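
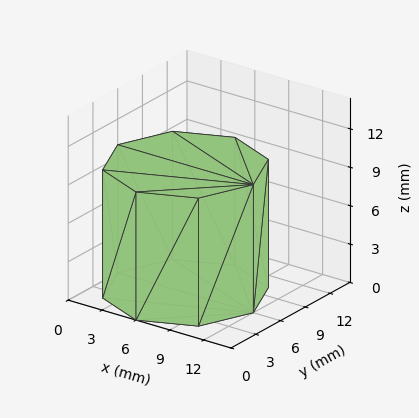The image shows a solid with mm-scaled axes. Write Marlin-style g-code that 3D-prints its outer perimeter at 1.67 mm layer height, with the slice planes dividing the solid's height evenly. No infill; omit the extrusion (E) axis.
Reading the render: the shape is a regular 8-sided prism (a cylinder approximated with 8 flat sides), circumscribed radius ≈ 6 mm, height ≈ 10 mm (dimensions read to the nearest mm from the axis ticks). For the g-code, the solid's height is divided into equal slices at the stated Δz and each level perimeter traced with G1 moves after a G0 lift.

; perimeter-only toolpath
G21 ; units = mm
G90 ; absolute positioning
G28 ; home
; layer 1
G0 Z1.67
G0 X12.00 Y6.00
G1 X10.24 Y10.24
G1 X6.00 Y12.00
G1 X1.76 Y10.24
G1 X0.00 Y6.00
G1 X1.76 Y1.76
G1 X6.00 Y0.00
G1 X10.24 Y1.76
G1 X12.00 Y6.00
; layer 2
G0 Z3.33
G0 X12.00 Y6.00
G1 X10.24 Y10.24
G1 X6.00 Y12.00
G1 X1.76 Y10.24
G1 X0.00 Y6.00
G1 X1.76 Y1.76
G1 X6.00 Y0.00
G1 X10.24 Y1.76
G1 X12.00 Y6.00
; layer 3
G0 Z5.00
G0 X12.00 Y6.00
G1 X10.24 Y10.24
G1 X6.00 Y12.00
G1 X1.76 Y10.24
G1 X0.00 Y6.00
G1 X1.76 Y1.76
G1 X6.00 Y0.00
G1 X10.24 Y1.76
G1 X12.00 Y6.00
; layer 4
G0 Z6.67
G0 X12.00 Y6.00
G1 X10.24 Y10.24
G1 X6.00 Y12.00
G1 X1.76 Y10.24
G1 X0.00 Y6.00
G1 X1.76 Y1.76
G1 X6.00 Y0.00
G1 X10.24 Y1.76
G1 X12.00 Y6.00
; layer 5
G0 Z8.33
G0 X12.00 Y6.00
G1 X10.24 Y10.24
G1 X6.00 Y12.00
G1 X1.76 Y10.24
G1 X0.00 Y6.00
G1 X1.76 Y1.76
G1 X6.00 Y0.00
G1 X10.24 Y1.76
G1 X12.00 Y6.00
; layer 6
G0 Z10.00
G0 X12.00 Y6.00
G1 X10.24 Y10.24
G1 X6.00 Y12.00
G1 X1.76 Y10.24
G1 X0.00 Y6.00
G1 X1.76 Y1.76
G1 X6.00 Y0.00
G1 X10.24 Y1.76
G1 X12.00 Y6.00
M2 ; end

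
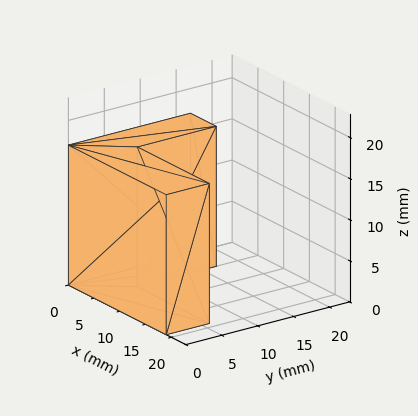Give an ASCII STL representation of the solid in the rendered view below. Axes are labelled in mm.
Reading the render: the shape is an L-shaped prism: outer 19 × 17 mm, arm thicknesses ≈ 6 mm (horizontal) and 5 mm (vertical), extruded 17 mm in z (dimensions read to the nearest mm from the axis ticks). For the STL, each face is triangulated and given an outward normal.

solid part
  facet normal 0.0000 0.0000 -1.0000
    outer loop
      vertex 19.00 6.00 0.00
      vertex 19.00 0.00 0.00
      vertex 0.00 0.00 0.00
    endloop
  endfacet
  facet normal 0.0000 0.0000 -1.0000
    outer loop
      vertex 5.00 6.00 0.00
      vertex 19.00 6.00 0.00
      vertex 0.00 0.00 0.00
    endloop
  endfacet
  facet normal 0.0000 0.0000 -1.0000
    outer loop
      vertex 5.00 17.00 0.00
      vertex 5.00 6.00 0.00
      vertex 0.00 0.00 0.00
    endloop
  endfacet
  facet normal 0.0000 0.0000 -1.0000
    outer loop
      vertex 0.00 17.00 0.00
      vertex 5.00 17.00 0.00
      vertex 0.00 0.00 0.00
    endloop
  endfacet
  facet normal 0.0000 0.0000 1.0000
    outer loop
      vertex 0.00 0.00 17.00
      vertex 19.00 0.00 17.00
      vertex 19.00 6.00 17.00
    endloop
  endfacet
  facet normal 0.0000 0.0000 1.0000
    outer loop
      vertex 0.00 0.00 17.00
      vertex 19.00 6.00 17.00
      vertex 5.00 6.00 17.00
    endloop
  endfacet
  facet normal 0.0000 0.0000 1.0000
    outer loop
      vertex 0.00 0.00 17.00
      vertex 5.00 6.00 17.00
      vertex 5.00 17.00 17.00
    endloop
  endfacet
  facet normal 0.0000 0.0000 1.0000
    outer loop
      vertex 0.00 0.00 17.00
      vertex 5.00 17.00 17.00
      vertex 0.00 17.00 17.00
    endloop
  endfacet
  facet normal 0.0000 -1.0000 0.0000
    outer loop
      vertex 0.00 0.00 0.00
      vertex 19.00 0.00 0.00
      vertex 19.00 0.00 17.00
    endloop
  endfacet
  facet normal 0.0000 -1.0000 0.0000
    outer loop
      vertex 0.00 0.00 0.00
      vertex 19.00 0.00 17.00
      vertex 0.00 0.00 17.00
    endloop
  endfacet
  facet normal 1.0000 0.0000 0.0000
    outer loop
      vertex 19.00 0.00 0.00
      vertex 19.00 6.00 0.00
      vertex 19.00 6.00 17.00
    endloop
  endfacet
  facet normal 1.0000 0.0000 0.0000
    outer loop
      vertex 19.00 0.00 0.00
      vertex 19.00 6.00 17.00
      vertex 19.00 0.00 17.00
    endloop
  endfacet
  facet normal 0.0000 1.0000 0.0000
    outer loop
      vertex 19.00 6.00 0.00
      vertex 5.00 6.00 0.00
      vertex 5.00 6.00 17.00
    endloop
  endfacet
  facet normal 0.0000 1.0000 0.0000
    outer loop
      vertex 19.00 6.00 0.00
      vertex 5.00 6.00 17.00
      vertex 19.00 6.00 17.00
    endloop
  endfacet
  facet normal 1.0000 0.0000 0.0000
    outer loop
      vertex 5.00 6.00 0.00
      vertex 5.00 17.00 0.00
      vertex 5.00 17.00 17.00
    endloop
  endfacet
  facet normal 1.0000 0.0000 0.0000
    outer loop
      vertex 5.00 6.00 0.00
      vertex 5.00 17.00 17.00
      vertex 5.00 6.00 17.00
    endloop
  endfacet
  facet normal 0.0000 1.0000 0.0000
    outer loop
      vertex 5.00 17.00 0.00
      vertex 0.00 17.00 0.00
      vertex 0.00 17.00 17.00
    endloop
  endfacet
  facet normal 0.0000 1.0000 0.0000
    outer loop
      vertex 5.00 17.00 0.00
      vertex 0.00 17.00 17.00
      vertex 5.00 17.00 17.00
    endloop
  endfacet
  facet normal -1.0000 0.0000 0.0000
    outer loop
      vertex 0.00 17.00 0.00
      vertex 0.00 0.00 0.00
      vertex 0.00 0.00 17.00
    endloop
  endfacet
  facet normal -1.0000 0.0000 0.0000
    outer loop
      vertex 0.00 17.00 0.00
      vertex 0.00 0.00 17.00
      vertex 0.00 17.00 17.00
    endloop
  endfacet
endsolid part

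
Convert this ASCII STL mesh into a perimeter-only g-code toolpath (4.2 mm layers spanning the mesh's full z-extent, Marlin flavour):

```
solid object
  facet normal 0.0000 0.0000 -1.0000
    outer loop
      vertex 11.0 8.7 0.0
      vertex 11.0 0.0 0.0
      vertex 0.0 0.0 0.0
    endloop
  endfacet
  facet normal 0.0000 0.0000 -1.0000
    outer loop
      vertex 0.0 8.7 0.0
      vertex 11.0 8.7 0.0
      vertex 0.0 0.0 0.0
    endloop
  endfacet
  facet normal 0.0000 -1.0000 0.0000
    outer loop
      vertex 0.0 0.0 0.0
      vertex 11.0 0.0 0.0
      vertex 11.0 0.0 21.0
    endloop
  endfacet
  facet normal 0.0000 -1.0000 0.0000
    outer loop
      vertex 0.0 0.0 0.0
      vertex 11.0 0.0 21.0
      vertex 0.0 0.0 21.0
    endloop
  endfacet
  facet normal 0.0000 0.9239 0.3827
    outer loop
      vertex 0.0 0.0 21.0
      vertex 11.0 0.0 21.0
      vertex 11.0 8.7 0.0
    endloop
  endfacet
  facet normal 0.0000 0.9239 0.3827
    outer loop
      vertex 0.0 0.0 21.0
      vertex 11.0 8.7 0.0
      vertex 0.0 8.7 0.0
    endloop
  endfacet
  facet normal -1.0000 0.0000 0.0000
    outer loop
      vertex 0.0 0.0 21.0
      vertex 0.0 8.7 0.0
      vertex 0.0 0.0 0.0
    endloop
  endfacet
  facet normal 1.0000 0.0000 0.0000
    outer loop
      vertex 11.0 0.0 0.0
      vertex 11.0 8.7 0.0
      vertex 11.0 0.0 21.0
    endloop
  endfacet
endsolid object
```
; perimeter-only toolpath
G21 ; units = mm
G90 ; absolute positioning
G28 ; home
; layer 1
G0 Z4.2
G0 X0.0 Y0.0
G1 X11.0 Y0.0
G1 X11.0 Y7.0
G1 X0.0 Y7.0
G1 X0.0 Y0.0
; layer 2
G0 Z8.4
G0 X0.0 Y0.0
G1 X11.0 Y0.0
G1 X11.0 Y5.2
G1 X0.0 Y5.2
G1 X0.0 Y0.0
; layer 3
G0 Z12.6
G0 X0.0 Y0.0
G1 X11.0 Y0.0
G1 X11.0 Y3.5
G1 X0.0 Y3.5
G1 X0.0 Y0.0
; layer 4
G0 Z16.8
G0 X0.0 Y0.0
G1 X11.0 Y0.0
G1 X11.0 Y1.7
G1 X0.0 Y1.7
G1 X0.0 Y0.0
M2 ; end

The solid is a wedge (ramp): 11 × 8.7 mm base, rising to 21 mm along the y=0 edge and sloping linearly to z=0 at y=8.7. Slicing at Δz = 4.2 mm — 5 equal slices spanning the solid's height, so layer i sits at z = i·h/5 — gives 4 non-empty perimeters. Each is a 4-segment closed polygon; G0 lifts to the layer z and rapids to the start vertex, then G1 traces the edges. The cross-section shrinks linearly with z (the slice at the apex is degenerate and omitted).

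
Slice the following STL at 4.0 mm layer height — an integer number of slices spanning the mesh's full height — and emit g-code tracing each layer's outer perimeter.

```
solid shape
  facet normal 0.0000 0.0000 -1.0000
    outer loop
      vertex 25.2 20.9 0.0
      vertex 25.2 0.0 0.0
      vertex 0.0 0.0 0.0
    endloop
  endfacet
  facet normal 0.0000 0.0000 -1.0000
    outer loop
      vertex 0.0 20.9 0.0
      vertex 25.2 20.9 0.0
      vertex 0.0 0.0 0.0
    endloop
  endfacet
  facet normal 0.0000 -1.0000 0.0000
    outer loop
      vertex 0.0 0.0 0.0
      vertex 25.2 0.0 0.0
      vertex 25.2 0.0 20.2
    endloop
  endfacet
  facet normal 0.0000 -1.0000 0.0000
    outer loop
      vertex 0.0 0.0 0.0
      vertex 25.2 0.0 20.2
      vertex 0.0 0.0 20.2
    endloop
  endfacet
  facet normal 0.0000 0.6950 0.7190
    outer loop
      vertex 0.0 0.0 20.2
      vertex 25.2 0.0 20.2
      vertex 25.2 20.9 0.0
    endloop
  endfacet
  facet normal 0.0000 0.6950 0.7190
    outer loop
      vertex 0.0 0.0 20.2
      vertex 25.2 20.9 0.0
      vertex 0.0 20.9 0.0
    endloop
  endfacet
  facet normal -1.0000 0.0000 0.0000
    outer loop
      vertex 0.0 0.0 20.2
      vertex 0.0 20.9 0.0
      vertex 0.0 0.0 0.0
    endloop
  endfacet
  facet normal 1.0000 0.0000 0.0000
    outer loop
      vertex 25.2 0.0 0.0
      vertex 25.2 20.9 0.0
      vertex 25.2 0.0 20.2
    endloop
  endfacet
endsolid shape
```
; perimeter-only toolpath
G21 ; units = mm
G90 ; absolute positioning
G28 ; home
; layer 1
G0 Z4.0
G0 X0.0 Y0.0
G1 X25.2 Y0.0
G1 X25.2 Y16.7
G1 X0.0 Y16.7
G1 X0.0 Y0.0
; layer 2
G0 Z8.1
G0 X0.0 Y0.0
G1 X25.2 Y0.0
G1 X25.2 Y12.5
G1 X0.0 Y12.5
G1 X0.0 Y0.0
; layer 3
G0 Z12.1
G0 X0.0 Y0.0
G1 X25.2 Y0.0
G1 X25.2 Y8.4
G1 X0.0 Y8.4
G1 X0.0 Y0.0
; layer 4
G0 Z16.2
G0 X0.0 Y0.0
G1 X25.2 Y0.0
G1 X25.2 Y4.2
G1 X0.0 Y4.2
G1 X0.0 Y0.0
M2 ; end

The solid is a wedge (ramp): 25.2 × 20.9 mm base, rising to 20.2 mm along the y=0 edge and sloping linearly to z=0 at y=20.9. Slicing at Δz = 4.0 mm — 5 equal slices spanning the solid's height, so layer i sits at z = i·h/5 — gives 4 non-empty perimeters. Each is a 4-segment closed polygon; G0 lifts to the layer z and rapids to the start vertex, then G1 traces the edges. The cross-section shrinks linearly with z (the slice at the apex is degenerate and omitted).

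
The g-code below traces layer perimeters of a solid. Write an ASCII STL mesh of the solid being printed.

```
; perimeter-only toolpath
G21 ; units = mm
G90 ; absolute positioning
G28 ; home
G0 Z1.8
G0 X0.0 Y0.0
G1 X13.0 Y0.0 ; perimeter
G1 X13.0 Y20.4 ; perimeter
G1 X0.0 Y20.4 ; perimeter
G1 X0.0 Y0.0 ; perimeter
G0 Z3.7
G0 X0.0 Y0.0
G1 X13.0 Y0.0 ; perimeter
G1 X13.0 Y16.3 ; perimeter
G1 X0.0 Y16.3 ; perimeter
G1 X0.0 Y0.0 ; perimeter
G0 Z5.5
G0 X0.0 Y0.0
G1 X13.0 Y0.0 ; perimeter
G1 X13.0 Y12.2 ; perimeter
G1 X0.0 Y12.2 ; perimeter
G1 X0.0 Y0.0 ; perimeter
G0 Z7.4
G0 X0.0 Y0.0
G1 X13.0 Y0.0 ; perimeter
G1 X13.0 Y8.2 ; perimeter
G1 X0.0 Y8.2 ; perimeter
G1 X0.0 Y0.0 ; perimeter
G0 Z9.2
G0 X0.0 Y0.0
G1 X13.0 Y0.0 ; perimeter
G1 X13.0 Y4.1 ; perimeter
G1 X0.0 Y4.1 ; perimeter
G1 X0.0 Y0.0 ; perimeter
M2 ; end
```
solid part
  facet normal 0.0000 0.0000 -1.0000
    outer loop
      vertex 13.0 24.5 0.0
      vertex 13.0 0.0 0.0
      vertex 0.0 0.0 0.0
    endloop
  endfacet
  facet normal 0.0000 0.0000 -1.0000
    outer loop
      vertex 0.0 24.5 0.0
      vertex 13.0 24.5 0.0
      vertex 0.0 0.0 0.0
    endloop
  endfacet
  facet normal 0.0000 -1.0000 0.0000
    outer loop
      vertex 0.0 0.0 0.0
      vertex 13.0 0.0 0.0
      vertex 13.0 0.0 11.1
    endloop
  endfacet
  facet normal 0.0000 -1.0000 0.0000
    outer loop
      vertex 0.0 0.0 0.0
      vertex 13.0 0.0 11.1
      vertex 0.0 0.0 11.1
    endloop
  endfacet
  facet normal 0.0000 0.4127 0.9109
    outer loop
      vertex 0.0 0.0 11.1
      vertex 13.0 0.0 11.1
      vertex 13.0 24.5 0.0
    endloop
  endfacet
  facet normal 0.0000 0.4127 0.9109
    outer loop
      vertex 0.0 0.0 11.1
      vertex 13.0 24.5 0.0
      vertex 0.0 24.5 0.0
    endloop
  endfacet
  facet normal -1.0000 0.0000 0.0000
    outer loop
      vertex 0.0 0.0 11.1
      vertex 0.0 24.5 0.0
      vertex 0.0 0.0 0.0
    endloop
  endfacet
  facet normal 1.0000 0.0000 0.0000
    outer loop
      vertex 13.0 0.0 0.0
      vertex 13.0 24.5 0.0
      vertex 13.0 0.0 11.1
    endloop
  endfacet
endsolid part

The G0 Z moves step by Δz≈1.8 mm. The G1 loops shrink linearly with z, so the solid tapers from its base footprint up to z≈11.1. Closing with a flat bottom cap and the tapered top and triangulating gives 8 facets — a wedge (ramp): 13 × 24.5 mm base, rising to 11.1 mm along the y=0 edge and sloping linearly to z=0 at y=24.5.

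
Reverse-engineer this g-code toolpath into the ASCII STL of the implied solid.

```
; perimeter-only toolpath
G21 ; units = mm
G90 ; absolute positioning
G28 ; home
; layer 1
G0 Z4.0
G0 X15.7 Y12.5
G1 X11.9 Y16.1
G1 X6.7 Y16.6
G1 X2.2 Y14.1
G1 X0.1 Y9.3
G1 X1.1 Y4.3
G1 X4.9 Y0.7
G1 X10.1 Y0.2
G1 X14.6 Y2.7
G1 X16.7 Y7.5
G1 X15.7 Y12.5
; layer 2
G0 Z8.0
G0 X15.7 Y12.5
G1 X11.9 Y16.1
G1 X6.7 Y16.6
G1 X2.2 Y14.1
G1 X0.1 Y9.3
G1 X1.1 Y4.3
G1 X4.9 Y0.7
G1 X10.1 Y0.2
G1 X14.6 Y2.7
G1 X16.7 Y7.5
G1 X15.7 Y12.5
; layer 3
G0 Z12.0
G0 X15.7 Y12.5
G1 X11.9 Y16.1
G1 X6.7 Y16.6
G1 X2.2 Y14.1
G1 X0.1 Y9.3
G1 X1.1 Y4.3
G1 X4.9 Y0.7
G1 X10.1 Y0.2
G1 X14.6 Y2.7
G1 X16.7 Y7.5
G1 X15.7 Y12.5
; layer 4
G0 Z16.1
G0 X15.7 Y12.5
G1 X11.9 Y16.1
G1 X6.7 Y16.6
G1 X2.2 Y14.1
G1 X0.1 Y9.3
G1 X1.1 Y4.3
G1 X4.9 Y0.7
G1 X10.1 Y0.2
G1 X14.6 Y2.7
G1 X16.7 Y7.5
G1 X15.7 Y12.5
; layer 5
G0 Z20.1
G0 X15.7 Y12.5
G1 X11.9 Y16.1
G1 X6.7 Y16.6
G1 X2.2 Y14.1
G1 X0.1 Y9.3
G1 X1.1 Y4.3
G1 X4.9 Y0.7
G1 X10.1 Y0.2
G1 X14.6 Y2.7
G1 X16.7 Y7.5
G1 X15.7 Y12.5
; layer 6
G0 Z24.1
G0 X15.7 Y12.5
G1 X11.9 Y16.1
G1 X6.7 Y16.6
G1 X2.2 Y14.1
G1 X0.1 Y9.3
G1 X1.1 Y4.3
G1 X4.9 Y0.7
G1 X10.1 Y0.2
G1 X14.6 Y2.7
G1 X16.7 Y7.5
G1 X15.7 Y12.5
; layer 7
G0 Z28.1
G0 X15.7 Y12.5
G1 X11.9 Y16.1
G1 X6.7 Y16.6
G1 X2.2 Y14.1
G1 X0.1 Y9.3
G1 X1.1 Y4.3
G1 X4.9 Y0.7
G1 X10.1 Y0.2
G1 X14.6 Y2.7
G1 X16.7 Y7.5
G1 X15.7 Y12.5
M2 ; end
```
solid part
  facet normal 0.0000 0.0000 -1.0000
    outer loop
      vertex 6.7 16.6 0.0
      vertex 11.9 16.1 0.0
      vertex 15.7 12.5 0.0
    endloop
  endfacet
  facet normal 0.0000 0.0000 -1.0000
    outer loop
      vertex 2.2 14.1 0.0
      vertex 6.7 16.6 0.0
      vertex 15.7 12.5 0.0
    endloop
  endfacet
  facet normal 0.0000 0.0000 -1.0000
    outer loop
      vertex 0.1 9.3 0.0
      vertex 2.2 14.1 0.0
      vertex 15.7 12.5 0.0
    endloop
  endfacet
  facet normal 0.0000 0.0000 -1.0000
    outer loop
      vertex 1.1 4.3 0.0
      vertex 0.1 9.3 0.0
      vertex 15.7 12.5 0.0
    endloop
  endfacet
  facet normal 0.0000 0.0000 -1.0000
    outer loop
      vertex 4.9 0.7 0.0
      vertex 1.1 4.3 0.0
      vertex 15.7 12.5 0.0
    endloop
  endfacet
  facet normal 0.0000 0.0000 -1.0000
    outer loop
      vertex 10.1 0.2 0.0
      vertex 4.9 0.7 0.0
      vertex 15.7 12.5 0.0
    endloop
  endfacet
  facet normal 0.0000 0.0000 -1.0000
    outer loop
      vertex 14.6 2.7 0.0
      vertex 10.1 0.2 0.0
      vertex 15.7 12.5 0.0
    endloop
  endfacet
  facet normal 0.0000 0.0000 -1.0000
    outer loop
      vertex 16.7 7.5 0.0
      vertex 14.6 2.7 0.0
      vertex 15.7 12.5 0.0
    endloop
  endfacet
  facet normal 0.0000 0.0000 1.0000
    outer loop
      vertex 15.7 12.5 28.1
      vertex 11.9 16.1 28.1
      vertex 6.7 16.6 28.1
    endloop
  endfacet
  facet normal 0.0000 0.0000 1.0000
    outer loop
      vertex 15.7 12.5 28.1
      vertex 6.7 16.6 28.1
      vertex 2.2 14.1 28.1
    endloop
  endfacet
  facet normal 0.0000 0.0000 1.0000
    outer loop
      vertex 15.7 12.5 28.1
      vertex 2.2 14.1 28.1
      vertex 0.1 9.3 28.1
    endloop
  endfacet
  facet normal 0.0000 0.0000 1.0000
    outer loop
      vertex 15.7 12.5 28.1
      vertex 0.1 9.3 28.1
      vertex 1.1 4.3 28.1
    endloop
  endfacet
  facet normal 0.0000 0.0000 1.0000
    outer loop
      vertex 15.7 12.5 28.1
      vertex 1.1 4.3 28.1
      vertex 4.9 0.7 28.1
    endloop
  endfacet
  facet normal 0.0000 0.0000 1.0000
    outer loop
      vertex 15.7 12.5 28.1
      vertex 4.9 0.7 28.1
      vertex 10.1 0.2 28.1
    endloop
  endfacet
  facet normal 0.0000 0.0000 1.0000
    outer loop
      vertex 15.7 12.5 28.1
      vertex 10.1 0.2 28.1
      vertex 14.6 2.7 28.1
    endloop
  endfacet
  facet normal 0.0000 0.0000 1.0000
    outer loop
      vertex 15.7 12.5 28.1
      vertex 14.6 2.7 28.1
      vertex 16.7 7.5 28.1
    endloop
  endfacet
  facet normal 0.6877 0.7260 0.0000
    outer loop
      vertex 15.7 12.5 0.0
      vertex 11.9 16.1 0.0
      vertex 11.9 16.1 28.1
    endloop
  endfacet
  facet normal 0.6877 0.7260 0.0000
    outer loop
      vertex 15.7 12.5 0.0
      vertex 11.9 16.1 28.1
      vertex 15.7 12.5 28.1
    endloop
  endfacet
  facet normal 0.0957 0.9954 0.0000
    outer loop
      vertex 11.9 16.1 0.0
      vertex 6.7 16.6 0.0
      vertex 6.7 16.6 28.1
    endloop
  endfacet
  facet normal 0.0957 0.9954 0.0000
    outer loop
      vertex 11.9 16.1 0.0
      vertex 6.7 16.6 28.1
      vertex 11.9 16.1 28.1
    endloop
  endfacet
  facet normal -0.4856 0.8742 0.0000
    outer loop
      vertex 6.7 16.6 0.0
      vertex 2.2 14.1 0.0
      vertex 2.2 14.1 28.1
    endloop
  endfacet
  facet normal -0.4856 0.8742 0.0000
    outer loop
      vertex 6.7 16.6 0.0
      vertex 2.2 14.1 28.1
      vertex 6.7 16.6 28.1
    endloop
  endfacet
  facet normal -0.9162 0.4008 0.0000
    outer loop
      vertex 2.2 14.1 0.0
      vertex 0.1 9.3 0.0
      vertex 0.1 9.3 28.1
    endloop
  endfacet
  facet normal -0.9162 0.4008 0.0000
    outer loop
      vertex 2.2 14.1 0.0
      vertex 0.1 9.3 28.1
      vertex 2.2 14.1 28.1
    endloop
  endfacet
  facet normal -0.9806 -0.1961 0.0000
    outer loop
      vertex 0.1 9.3 0.0
      vertex 1.1 4.3 0.0
      vertex 1.1 4.3 28.1
    endloop
  endfacet
  facet normal -0.9806 -0.1961 0.0000
    outer loop
      vertex 0.1 9.3 0.0
      vertex 1.1 4.3 28.1
      vertex 0.1 9.3 28.1
    endloop
  endfacet
  facet normal -0.6877 -0.7260 0.0000
    outer loop
      vertex 1.1 4.3 0.0
      vertex 4.9 0.7 0.0
      vertex 4.9 0.7 28.1
    endloop
  endfacet
  facet normal -0.6877 -0.7260 0.0000
    outer loop
      vertex 1.1 4.3 0.0
      vertex 4.9 0.7 28.1
      vertex 1.1 4.3 28.1
    endloop
  endfacet
  facet normal -0.0957 -0.9954 0.0000
    outer loop
      vertex 4.9 0.7 0.0
      vertex 10.1 0.2 0.0
      vertex 10.1 0.2 28.1
    endloop
  endfacet
  facet normal -0.0957 -0.9954 0.0000
    outer loop
      vertex 4.9 0.7 0.0
      vertex 10.1 0.2 28.1
      vertex 4.9 0.7 28.1
    endloop
  endfacet
  facet normal 0.4856 -0.8742 0.0000
    outer loop
      vertex 10.1 0.2 0.0
      vertex 14.6 2.7 0.0
      vertex 14.6 2.7 28.1
    endloop
  endfacet
  facet normal 0.4856 -0.8742 0.0000
    outer loop
      vertex 10.1 0.2 0.0
      vertex 14.6 2.7 28.1
      vertex 10.1 0.2 28.1
    endloop
  endfacet
  facet normal 0.9162 -0.4008 0.0000
    outer loop
      vertex 14.6 2.7 0.0
      vertex 16.7 7.5 0.0
      vertex 16.7 7.5 28.1
    endloop
  endfacet
  facet normal 0.9162 -0.4008 0.0000
    outer loop
      vertex 14.6 2.7 0.0
      vertex 16.7 7.5 28.1
      vertex 14.6 2.7 28.1
    endloop
  endfacet
  facet normal 0.9806 0.1961 0.0000
    outer loop
      vertex 16.7 7.5 0.0
      vertex 15.7 12.5 0.0
      vertex 15.7 12.5 28.1
    endloop
  endfacet
  facet normal 0.9806 0.1961 0.0000
    outer loop
      vertex 16.7 7.5 0.0
      vertex 15.7 12.5 28.1
      vertex 16.7 7.5 28.1
    endloop
  endfacet
endsolid part

The G0 Z moves step by Δz≈4.0 mm. Every layer's G1 loop is the same polygon, so the solid is a straight extrusion of it from z=0 to z≈28.1. Closing with flat bottom and top caps and triangulating gives 36 facets — a regular 10-sided prism (a cylinder approximated with 10 flat sides), circumscribed radius ≈ 8.4 mm, height ≈ 28.1 mm.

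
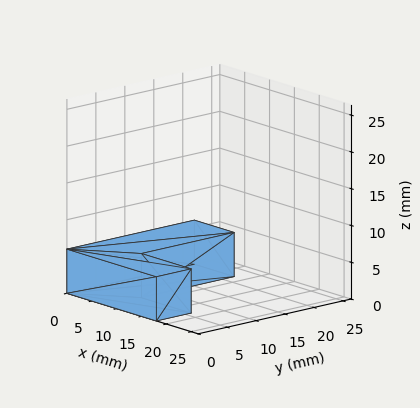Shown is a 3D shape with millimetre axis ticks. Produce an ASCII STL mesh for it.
Reading the render: the shape is an L-shaped prism: outer 18 × 22 mm, arm thicknesses ≈ 6 mm (horizontal) and 8 mm (vertical), extruded 6 mm in z (dimensions read to the nearest mm from the axis ticks). For the STL, each face is triangulated and given an outward normal.

solid part
  facet normal 0.0000 0.0000 -1.0000
    outer loop
      vertex 18.000 6.000 0.000
      vertex 18.000 0.000 0.000
      vertex 0.000 0.000 0.000
    endloop
  endfacet
  facet normal 0.0000 0.0000 -1.0000
    outer loop
      vertex 8.000 6.000 0.000
      vertex 18.000 6.000 0.000
      vertex 0.000 0.000 0.000
    endloop
  endfacet
  facet normal 0.0000 0.0000 -1.0000
    outer loop
      vertex 8.000 22.000 0.000
      vertex 8.000 6.000 0.000
      vertex 0.000 0.000 0.000
    endloop
  endfacet
  facet normal 0.0000 0.0000 -1.0000
    outer loop
      vertex 0.000 22.000 0.000
      vertex 8.000 22.000 0.000
      vertex 0.000 0.000 0.000
    endloop
  endfacet
  facet normal 0.0000 0.0000 1.0000
    outer loop
      vertex 0.000 0.000 6.000
      vertex 18.000 0.000 6.000
      vertex 18.000 6.000 6.000
    endloop
  endfacet
  facet normal 0.0000 0.0000 1.0000
    outer loop
      vertex 0.000 0.000 6.000
      vertex 18.000 6.000 6.000
      vertex 8.000 6.000 6.000
    endloop
  endfacet
  facet normal 0.0000 0.0000 1.0000
    outer loop
      vertex 0.000 0.000 6.000
      vertex 8.000 6.000 6.000
      vertex 8.000 22.000 6.000
    endloop
  endfacet
  facet normal 0.0000 0.0000 1.0000
    outer loop
      vertex 0.000 0.000 6.000
      vertex 8.000 22.000 6.000
      vertex 0.000 22.000 6.000
    endloop
  endfacet
  facet normal 0.0000 -1.0000 0.0000
    outer loop
      vertex 0.000 0.000 0.000
      vertex 18.000 0.000 0.000
      vertex 18.000 0.000 6.000
    endloop
  endfacet
  facet normal 0.0000 -1.0000 0.0000
    outer loop
      vertex 0.000 0.000 0.000
      vertex 18.000 0.000 6.000
      vertex 0.000 0.000 6.000
    endloop
  endfacet
  facet normal 1.0000 0.0000 0.0000
    outer loop
      vertex 18.000 0.000 0.000
      vertex 18.000 6.000 0.000
      vertex 18.000 6.000 6.000
    endloop
  endfacet
  facet normal 1.0000 0.0000 0.0000
    outer loop
      vertex 18.000 0.000 0.000
      vertex 18.000 6.000 6.000
      vertex 18.000 0.000 6.000
    endloop
  endfacet
  facet normal 0.0000 1.0000 0.0000
    outer loop
      vertex 18.000 6.000 0.000
      vertex 8.000 6.000 0.000
      vertex 8.000 6.000 6.000
    endloop
  endfacet
  facet normal 0.0000 1.0000 0.0000
    outer loop
      vertex 18.000 6.000 0.000
      vertex 8.000 6.000 6.000
      vertex 18.000 6.000 6.000
    endloop
  endfacet
  facet normal 1.0000 0.0000 0.0000
    outer loop
      vertex 8.000 6.000 0.000
      vertex 8.000 22.000 0.000
      vertex 8.000 22.000 6.000
    endloop
  endfacet
  facet normal 1.0000 0.0000 0.0000
    outer loop
      vertex 8.000 6.000 0.000
      vertex 8.000 22.000 6.000
      vertex 8.000 6.000 6.000
    endloop
  endfacet
  facet normal 0.0000 1.0000 0.0000
    outer loop
      vertex 8.000 22.000 0.000
      vertex 0.000 22.000 0.000
      vertex 0.000 22.000 6.000
    endloop
  endfacet
  facet normal 0.0000 1.0000 0.0000
    outer loop
      vertex 8.000 22.000 0.000
      vertex 0.000 22.000 6.000
      vertex 8.000 22.000 6.000
    endloop
  endfacet
  facet normal -1.0000 0.0000 0.0000
    outer loop
      vertex 0.000 22.000 0.000
      vertex 0.000 0.000 0.000
      vertex 0.000 0.000 6.000
    endloop
  endfacet
  facet normal -1.0000 0.0000 0.0000
    outer loop
      vertex 0.000 22.000 0.000
      vertex 0.000 0.000 6.000
      vertex 0.000 22.000 6.000
    endloop
  endfacet
endsolid part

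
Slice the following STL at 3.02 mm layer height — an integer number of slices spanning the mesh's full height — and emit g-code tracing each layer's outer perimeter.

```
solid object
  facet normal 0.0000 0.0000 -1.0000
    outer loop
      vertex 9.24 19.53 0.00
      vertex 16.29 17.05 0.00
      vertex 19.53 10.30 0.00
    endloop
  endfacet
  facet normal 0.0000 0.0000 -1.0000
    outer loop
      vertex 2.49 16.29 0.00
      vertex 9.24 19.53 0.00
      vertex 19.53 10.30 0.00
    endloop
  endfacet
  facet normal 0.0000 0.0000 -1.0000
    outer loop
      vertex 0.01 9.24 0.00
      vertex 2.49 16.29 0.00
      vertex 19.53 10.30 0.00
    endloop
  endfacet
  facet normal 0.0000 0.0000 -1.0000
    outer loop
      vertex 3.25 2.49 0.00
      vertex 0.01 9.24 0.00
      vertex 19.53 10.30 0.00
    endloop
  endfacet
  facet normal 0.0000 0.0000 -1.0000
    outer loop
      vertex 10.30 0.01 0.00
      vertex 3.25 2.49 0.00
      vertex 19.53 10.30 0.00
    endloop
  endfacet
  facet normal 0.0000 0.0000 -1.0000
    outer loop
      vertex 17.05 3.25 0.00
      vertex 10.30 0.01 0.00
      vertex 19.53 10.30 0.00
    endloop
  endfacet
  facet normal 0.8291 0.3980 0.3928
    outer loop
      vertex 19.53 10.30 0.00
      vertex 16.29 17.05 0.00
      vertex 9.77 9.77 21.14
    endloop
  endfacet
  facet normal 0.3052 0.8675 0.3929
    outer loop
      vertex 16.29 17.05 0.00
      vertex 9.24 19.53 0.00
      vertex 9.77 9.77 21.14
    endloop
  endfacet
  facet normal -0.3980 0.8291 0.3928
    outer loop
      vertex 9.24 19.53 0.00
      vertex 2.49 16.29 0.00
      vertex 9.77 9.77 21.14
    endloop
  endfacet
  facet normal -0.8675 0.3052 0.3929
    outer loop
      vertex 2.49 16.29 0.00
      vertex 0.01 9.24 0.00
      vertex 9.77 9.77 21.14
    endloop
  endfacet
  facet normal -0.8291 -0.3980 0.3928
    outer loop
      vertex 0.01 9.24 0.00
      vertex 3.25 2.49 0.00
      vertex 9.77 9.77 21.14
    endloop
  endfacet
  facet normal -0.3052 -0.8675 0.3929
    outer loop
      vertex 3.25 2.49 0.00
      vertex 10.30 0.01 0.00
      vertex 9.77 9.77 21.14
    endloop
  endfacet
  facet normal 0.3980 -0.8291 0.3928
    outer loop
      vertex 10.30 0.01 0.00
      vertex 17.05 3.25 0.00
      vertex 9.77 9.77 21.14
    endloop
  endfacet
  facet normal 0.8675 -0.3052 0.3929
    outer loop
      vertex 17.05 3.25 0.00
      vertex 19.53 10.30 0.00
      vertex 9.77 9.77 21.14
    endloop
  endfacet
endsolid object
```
; perimeter-only toolpath
G21 ; units = mm
G90 ; absolute positioning
G28 ; home
; layer 1
G0 Z3.02
G0 X18.14 Y10.22
G1 X15.36 Y16.01
G1 X9.32 Y18.14
G1 X3.53 Y15.36
G1 X1.40 Y9.32
G1 X4.18 Y3.53
G1 X10.22 Y1.40
G1 X16.01 Y4.18
G1 X18.14 Y10.22
; layer 2
G0 Z6.04
G0 X16.74 Y10.15
G1 X14.43 Y14.97
G1 X9.39 Y16.74
G1 X4.57 Y14.43
G1 X2.80 Y9.39
G1 X5.11 Y4.57
G1 X10.15 Y2.80
G1 X14.97 Y5.11
G1 X16.74 Y10.15
; layer 3
G0 Z9.06
G0 X15.35 Y10.07
G1 X13.50 Y13.93
G1 X9.47 Y15.35
G1 X5.61 Y13.50
G1 X4.19 Y9.47
G1 X6.04 Y5.61
G1 X10.07 Y4.19
G1 X13.93 Y6.04
G1 X15.35 Y10.07
; layer 4
G0 Z12.08
G0 X13.95 Y10.00
G1 X12.56 Y12.89
G1 X9.54 Y13.95
G1 X6.65 Y12.56
G1 X5.59 Y9.54
G1 X6.98 Y6.65
G1 X10.00 Y5.59
G1 X12.89 Y6.98
G1 X13.95 Y10.00
; layer 5
G0 Z15.10
G0 X12.56 Y9.92
G1 X11.63 Y11.85
G1 X9.62 Y12.56
G1 X7.69 Y11.63
G1 X6.98 Y9.62
G1 X7.91 Y7.69
G1 X9.92 Y6.98
G1 X11.85 Y7.91
G1 X12.56 Y9.92
; layer 6
G0 Z18.12
G0 X11.16 Y9.85
G1 X10.70 Y10.81
G1 X9.69 Y11.16
G1 X8.73 Y10.70
G1 X8.38 Y9.69
G1 X8.84 Y8.73
G1 X9.85 Y8.38
G1 X10.81 Y8.84
G1 X11.16 Y9.85
M2 ; end

The solid is a regular 8-sided pyramid, base circumscribed radius ≈ 9.77 mm, apex at z ≈ 21.1 mm. Slicing at Δz = 3.02 mm — 7 equal slices spanning the solid's height, so layer i sits at z = i·h/7 — gives 6 non-empty perimeters. Each is a 8-segment closed polygon; G0 lifts to the layer z and rapids to the start vertex, then G1 traces the edges. The cross-section shrinks linearly with z (the slice at the apex is degenerate and omitted).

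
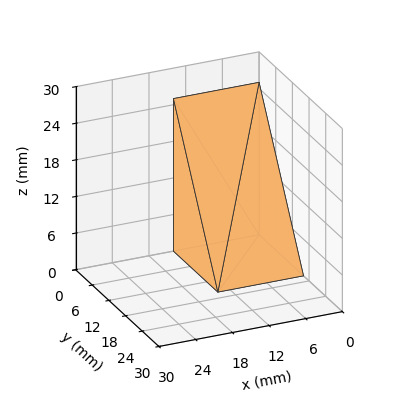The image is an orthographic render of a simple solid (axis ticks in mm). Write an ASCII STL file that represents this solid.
Reading the render: the shape is a wedge (ramp): 14 × 16 mm base, rising to 25 mm along the y=0 edge and sloping linearly to z=0 at y=16 (dimensions read to the nearest mm from the axis ticks). For the STL, each face is triangulated and given an outward normal.

solid part
  facet normal 0.0000 0.0000 -1.0000
    outer loop
      vertex 14.000 16.000 0.000
      vertex 14.000 0.000 0.000
      vertex 0.000 0.000 0.000
    endloop
  endfacet
  facet normal 0.0000 0.0000 -1.0000
    outer loop
      vertex 0.000 16.000 0.000
      vertex 14.000 16.000 0.000
      vertex 0.000 0.000 0.000
    endloop
  endfacet
  facet normal 0.0000 -1.0000 0.0000
    outer loop
      vertex 0.000 0.000 0.000
      vertex 14.000 0.000 0.000
      vertex 14.000 0.000 25.000
    endloop
  endfacet
  facet normal 0.0000 -1.0000 0.0000
    outer loop
      vertex 0.000 0.000 0.000
      vertex 14.000 0.000 25.000
      vertex 0.000 0.000 25.000
    endloop
  endfacet
  facet normal 0.0000 0.8423 0.5391
    outer loop
      vertex 0.000 0.000 25.000
      vertex 14.000 0.000 25.000
      vertex 14.000 16.000 0.000
    endloop
  endfacet
  facet normal 0.0000 0.8423 0.5391
    outer loop
      vertex 0.000 0.000 25.000
      vertex 14.000 16.000 0.000
      vertex 0.000 16.000 0.000
    endloop
  endfacet
  facet normal -1.0000 0.0000 0.0000
    outer loop
      vertex 0.000 0.000 25.000
      vertex 0.000 16.000 0.000
      vertex 0.000 0.000 0.000
    endloop
  endfacet
  facet normal 1.0000 0.0000 0.0000
    outer loop
      vertex 14.000 0.000 0.000
      vertex 14.000 16.000 0.000
      vertex 14.000 0.000 25.000
    endloop
  endfacet
endsolid part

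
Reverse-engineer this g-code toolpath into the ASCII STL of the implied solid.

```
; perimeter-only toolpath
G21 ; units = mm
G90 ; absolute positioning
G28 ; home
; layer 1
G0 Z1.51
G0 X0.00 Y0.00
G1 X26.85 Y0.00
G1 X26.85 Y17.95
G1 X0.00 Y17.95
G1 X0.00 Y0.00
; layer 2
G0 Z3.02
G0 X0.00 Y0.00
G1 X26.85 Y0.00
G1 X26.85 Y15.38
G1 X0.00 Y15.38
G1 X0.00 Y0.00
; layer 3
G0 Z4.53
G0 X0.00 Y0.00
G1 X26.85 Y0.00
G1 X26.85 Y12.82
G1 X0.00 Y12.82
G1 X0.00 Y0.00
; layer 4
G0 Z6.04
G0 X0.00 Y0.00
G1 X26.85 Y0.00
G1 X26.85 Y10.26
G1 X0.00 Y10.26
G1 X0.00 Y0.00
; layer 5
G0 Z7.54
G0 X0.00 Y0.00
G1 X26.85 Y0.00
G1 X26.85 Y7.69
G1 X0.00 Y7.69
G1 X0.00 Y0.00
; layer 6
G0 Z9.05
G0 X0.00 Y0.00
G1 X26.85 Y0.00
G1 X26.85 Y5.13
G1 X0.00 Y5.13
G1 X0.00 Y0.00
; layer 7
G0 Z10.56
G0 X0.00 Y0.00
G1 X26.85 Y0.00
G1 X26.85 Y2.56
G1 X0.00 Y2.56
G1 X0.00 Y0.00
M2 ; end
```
solid part
  facet normal 0.0000 0.0000 -1.0000
    outer loop
      vertex 26.85 20.51 0.00
      vertex 26.85 0.00 0.00
      vertex 0.00 0.00 0.00
    endloop
  endfacet
  facet normal 0.0000 0.0000 -1.0000
    outer loop
      vertex 0.00 20.51 0.00
      vertex 26.85 20.51 0.00
      vertex 0.00 0.00 0.00
    endloop
  endfacet
  facet normal 0.0000 -1.0000 0.0000
    outer loop
      vertex 0.00 0.00 0.00
      vertex 26.85 0.00 0.00
      vertex 26.85 0.00 12.07
    endloop
  endfacet
  facet normal 0.0000 -1.0000 0.0000
    outer loop
      vertex 0.00 0.00 0.00
      vertex 26.85 0.00 12.07
      vertex 0.00 0.00 12.07
    endloop
  endfacet
  facet normal 0.0000 0.5072 0.8618
    outer loop
      vertex 0.00 0.00 12.07
      vertex 26.85 0.00 12.07
      vertex 26.85 20.51 0.00
    endloop
  endfacet
  facet normal 0.0000 0.5072 0.8618
    outer loop
      vertex 0.00 0.00 12.07
      vertex 26.85 20.51 0.00
      vertex 0.00 20.51 0.00
    endloop
  endfacet
  facet normal -1.0000 0.0000 0.0000
    outer loop
      vertex 0.00 0.00 12.07
      vertex 0.00 20.51 0.00
      vertex 0.00 0.00 0.00
    endloop
  endfacet
  facet normal 1.0000 0.0000 0.0000
    outer loop
      vertex 26.85 0.00 0.00
      vertex 26.85 20.51 0.00
      vertex 26.85 0.00 12.07
    endloop
  endfacet
endsolid part

The G0 Z moves step by Δz≈1.51 mm. The G1 loops shrink linearly with z, so the solid tapers from its base footprint up to z≈12.1. Closing with a flat bottom cap and the tapered top and triangulating gives 8 facets — a wedge (ramp): 26.9 × 20.5 mm base, rising to 12.1 mm along the y=0 edge and sloping linearly to z=0 at y=20.5.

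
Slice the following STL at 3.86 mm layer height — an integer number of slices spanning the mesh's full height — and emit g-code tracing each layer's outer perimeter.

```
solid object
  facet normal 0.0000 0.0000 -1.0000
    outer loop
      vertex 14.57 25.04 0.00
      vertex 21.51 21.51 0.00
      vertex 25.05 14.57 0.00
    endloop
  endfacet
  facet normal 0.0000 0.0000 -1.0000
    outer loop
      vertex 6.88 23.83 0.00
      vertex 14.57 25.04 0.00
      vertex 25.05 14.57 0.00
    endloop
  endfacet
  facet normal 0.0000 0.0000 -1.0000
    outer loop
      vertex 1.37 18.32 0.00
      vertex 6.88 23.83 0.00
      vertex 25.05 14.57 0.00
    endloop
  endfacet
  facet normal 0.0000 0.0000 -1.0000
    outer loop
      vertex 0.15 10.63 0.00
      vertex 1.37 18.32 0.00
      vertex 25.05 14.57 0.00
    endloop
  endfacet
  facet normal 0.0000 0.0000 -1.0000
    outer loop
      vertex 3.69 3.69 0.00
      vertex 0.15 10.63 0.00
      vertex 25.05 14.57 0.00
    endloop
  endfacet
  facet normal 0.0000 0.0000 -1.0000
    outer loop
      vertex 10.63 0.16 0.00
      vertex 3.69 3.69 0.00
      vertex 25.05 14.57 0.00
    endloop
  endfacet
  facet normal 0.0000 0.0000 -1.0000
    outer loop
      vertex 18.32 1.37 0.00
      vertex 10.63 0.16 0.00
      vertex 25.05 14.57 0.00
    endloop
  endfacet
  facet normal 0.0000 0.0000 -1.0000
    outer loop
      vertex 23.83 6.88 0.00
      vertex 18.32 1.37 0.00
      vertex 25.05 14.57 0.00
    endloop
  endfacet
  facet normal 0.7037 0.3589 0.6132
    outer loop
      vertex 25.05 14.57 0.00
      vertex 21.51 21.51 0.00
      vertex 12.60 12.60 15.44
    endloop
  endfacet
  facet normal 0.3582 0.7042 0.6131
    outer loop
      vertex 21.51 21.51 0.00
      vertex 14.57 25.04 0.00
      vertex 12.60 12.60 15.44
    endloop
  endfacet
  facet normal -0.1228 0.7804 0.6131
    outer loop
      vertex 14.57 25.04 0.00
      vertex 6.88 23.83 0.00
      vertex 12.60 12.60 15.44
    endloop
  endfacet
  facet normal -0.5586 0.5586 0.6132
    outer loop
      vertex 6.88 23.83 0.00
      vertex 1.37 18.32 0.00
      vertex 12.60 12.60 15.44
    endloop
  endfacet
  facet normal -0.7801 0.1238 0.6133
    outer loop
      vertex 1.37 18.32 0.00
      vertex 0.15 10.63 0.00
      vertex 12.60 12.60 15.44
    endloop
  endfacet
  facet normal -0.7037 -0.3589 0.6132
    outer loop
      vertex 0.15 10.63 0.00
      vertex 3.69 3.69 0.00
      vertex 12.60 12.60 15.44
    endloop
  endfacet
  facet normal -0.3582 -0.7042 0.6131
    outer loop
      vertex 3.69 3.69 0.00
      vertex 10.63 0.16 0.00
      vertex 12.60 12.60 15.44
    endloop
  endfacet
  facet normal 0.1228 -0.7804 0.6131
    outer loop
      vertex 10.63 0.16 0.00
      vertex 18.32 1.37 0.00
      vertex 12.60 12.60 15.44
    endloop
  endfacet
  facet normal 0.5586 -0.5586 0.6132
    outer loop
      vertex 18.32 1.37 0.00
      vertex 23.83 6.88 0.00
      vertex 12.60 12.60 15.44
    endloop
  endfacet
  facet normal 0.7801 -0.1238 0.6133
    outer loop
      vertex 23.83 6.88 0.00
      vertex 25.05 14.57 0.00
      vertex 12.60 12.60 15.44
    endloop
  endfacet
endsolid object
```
; perimeter-only toolpath
G21 ; units = mm
G90 ; absolute positioning
G28 ; home
; layer 1
G0 Z3.86
G0 X21.94 Y14.08
G1 X19.28 Y19.28
G1 X14.08 Y21.93
G1 X8.31 Y21.02
G1 X4.18 Y16.89
G1 X3.26 Y11.12
G1 X5.92 Y5.92
G1 X11.12 Y3.27
G1 X16.89 Y4.18
G1 X21.02 Y8.31
G1 X21.94 Y14.08
; layer 2
G0 Z7.72
G0 X18.82 Y13.59
G1 X17.05 Y17.05
G1 X13.59 Y18.82
G1 X9.74 Y18.21
G1 X6.98 Y15.46
G1 X6.38 Y11.62
G1 X8.14 Y8.14
G1 X11.62 Y6.38
G1 X15.46 Y6.98
G1 X18.21 Y9.74
G1 X18.82 Y13.59
; layer 3
G0 Z11.58
G0 X15.71 Y13.09
G1 X14.83 Y14.83
G1 X13.09 Y15.71
G1 X11.17 Y15.41
G1 X9.79 Y14.03
G1 X9.49 Y12.11
G1 X10.37 Y10.37
G1 X12.11 Y9.49
G1 X14.03 Y9.79
G1 X15.41 Y11.17
G1 X15.71 Y13.09
M2 ; end

The solid is a regular 10-sided pyramid, base circumscribed radius ≈ 12.6 mm, apex at z ≈ 15.4 mm. Slicing at Δz = 3.86 mm — 4 equal slices spanning the solid's height, so layer i sits at z = i·h/4 — gives 3 non-empty perimeters. Each is a 10-segment closed polygon; G0 lifts to the layer z and rapids to the start vertex, then G1 traces the edges. The cross-section shrinks linearly with z (the slice at the apex is degenerate and omitted).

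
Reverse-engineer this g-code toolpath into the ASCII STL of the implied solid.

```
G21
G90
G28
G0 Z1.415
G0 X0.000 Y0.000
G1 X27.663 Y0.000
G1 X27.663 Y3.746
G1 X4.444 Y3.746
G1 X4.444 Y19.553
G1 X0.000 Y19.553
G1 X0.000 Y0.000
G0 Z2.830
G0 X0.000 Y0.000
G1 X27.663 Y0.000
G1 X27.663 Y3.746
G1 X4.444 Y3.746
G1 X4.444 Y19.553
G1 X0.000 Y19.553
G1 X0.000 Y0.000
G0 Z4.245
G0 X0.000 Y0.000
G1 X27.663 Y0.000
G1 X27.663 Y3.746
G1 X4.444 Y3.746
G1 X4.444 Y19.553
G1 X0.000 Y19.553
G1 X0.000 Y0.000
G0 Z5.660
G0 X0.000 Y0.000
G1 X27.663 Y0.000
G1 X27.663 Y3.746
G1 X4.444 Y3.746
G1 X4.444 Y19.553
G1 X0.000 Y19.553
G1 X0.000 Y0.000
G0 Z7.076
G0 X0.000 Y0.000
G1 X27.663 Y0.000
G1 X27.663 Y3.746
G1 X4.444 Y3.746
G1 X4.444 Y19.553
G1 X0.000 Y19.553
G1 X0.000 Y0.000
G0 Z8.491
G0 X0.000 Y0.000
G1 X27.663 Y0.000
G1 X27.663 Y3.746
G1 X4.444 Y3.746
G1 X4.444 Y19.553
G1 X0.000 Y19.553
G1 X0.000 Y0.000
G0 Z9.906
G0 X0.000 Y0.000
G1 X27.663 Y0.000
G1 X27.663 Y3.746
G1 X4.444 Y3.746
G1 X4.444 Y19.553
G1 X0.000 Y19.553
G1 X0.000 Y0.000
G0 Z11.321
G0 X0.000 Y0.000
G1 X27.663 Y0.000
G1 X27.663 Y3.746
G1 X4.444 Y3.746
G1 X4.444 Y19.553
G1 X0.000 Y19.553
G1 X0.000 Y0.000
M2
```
solid part
  facet normal 0.0000 0.0000 -1.0000
    outer loop
      vertex 27.663 3.746 0.000
      vertex 27.663 0.000 0.000
      vertex 0.000 0.000 0.000
    endloop
  endfacet
  facet normal 0.0000 0.0000 -1.0000
    outer loop
      vertex 4.444 3.746 0.000
      vertex 27.663 3.746 0.000
      vertex 0.000 0.000 0.000
    endloop
  endfacet
  facet normal 0.0000 0.0000 -1.0000
    outer loop
      vertex 4.444 19.553 0.000
      vertex 4.444 3.746 0.000
      vertex 0.000 0.000 0.000
    endloop
  endfacet
  facet normal 0.0000 0.0000 -1.0000
    outer loop
      vertex 0.000 19.553 0.000
      vertex 4.444 19.553 0.000
      vertex 0.000 0.000 0.000
    endloop
  endfacet
  facet normal 0.0000 0.0000 1.0000
    outer loop
      vertex 0.000 0.000 11.321
      vertex 27.663 0.000 11.321
      vertex 27.663 3.746 11.321
    endloop
  endfacet
  facet normal 0.0000 0.0000 1.0000
    outer loop
      vertex 0.000 0.000 11.321
      vertex 27.663 3.746 11.321
      vertex 4.444 3.746 11.321
    endloop
  endfacet
  facet normal 0.0000 0.0000 1.0000
    outer loop
      vertex 0.000 0.000 11.321
      vertex 4.444 3.746 11.321
      vertex 4.444 19.553 11.321
    endloop
  endfacet
  facet normal 0.0000 0.0000 1.0000
    outer loop
      vertex 0.000 0.000 11.321
      vertex 4.444 19.553 11.321
      vertex 0.000 19.553 11.321
    endloop
  endfacet
  facet normal 0.0000 -1.0000 0.0000
    outer loop
      vertex 0.000 0.000 0.000
      vertex 27.663 0.000 0.000
      vertex 27.663 0.000 11.321
    endloop
  endfacet
  facet normal 0.0000 -1.0000 0.0000
    outer loop
      vertex 0.000 0.000 0.000
      vertex 27.663 0.000 11.321
      vertex 0.000 0.000 11.321
    endloop
  endfacet
  facet normal 1.0000 0.0000 0.0000
    outer loop
      vertex 27.663 0.000 0.000
      vertex 27.663 3.746 0.000
      vertex 27.663 3.746 11.321
    endloop
  endfacet
  facet normal 1.0000 0.0000 0.0000
    outer loop
      vertex 27.663 0.000 0.000
      vertex 27.663 3.746 11.321
      vertex 27.663 0.000 11.321
    endloop
  endfacet
  facet normal 0.0000 1.0000 0.0000
    outer loop
      vertex 27.663 3.746 0.000
      vertex 4.444 3.746 0.000
      vertex 4.444 3.746 11.321
    endloop
  endfacet
  facet normal 0.0000 1.0000 0.0000
    outer loop
      vertex 27.663 3.746 0.000
      vertex 4.444 3.746 11.321
      vertex 27.663 3.746 11.321
    endloop
  endfacet
  facet normal 1.0000 0.0000 0.0000
    outer loop
      vertex 4.444 3.746 0.000
      vertex 4.444 19.553 0.000
      vertex 4.444 19.553 11.321
    endloop
  endfacet
  facet normal 1.0000 0.0000 0.0000
    outer loop
      vertex 4.444 3.746 0.000
      vertex 4.444 19.553 11.321
      vertex 4.444 3.746 11.321
    endloop
  endfacet
  facet normal 0.0000 1.0000 0.0000
    outer loop
      vertex 4.444 19.553 0.000
      vertex 0.000 19.553 0.000
      vertex 0.000 19.553 11.321
    endloop
  endfacet
  facet normal 0.0000 1.0000 0.0000
    outer loop
      vertex 4.444 19.553 0.000
      vertex 0.000 19.553 11.321
      vertex 4.444 19.553 11.321
    endloop
  endfacet
  facet normal -1.0000 0.0000 0.0000
    outer loop
      vertex 0.000 19.553 0.000
      vertex 0.000 0.000 0.000
      vertex 0.000 0.000 11.321
    endloop
  endfacet
  facet normal -1.0000 0.0000 0.0000
    outer loop
      vertex 0.000 19.553 0.000
      vertex 0.000 0.000 11.321
      vertex 0.000 19.553 11.321
    endloop
  endfacet
endsolid part

The G0 Z moves step by Δz≈1.415 mm. Every layer's G1 loop is the same polygon, so the solid is a straight extrusion of it from z=0 to z≈11.3. Closing with flat bottom and top caps and triangulating gives 20 facets — an L-shaped prism: outer 27.7 × 19.6 mm, arm thicknesses ≈ 3.75 mm (horizontal) and 4.44 mm (vertical), extruded 11.3 mm in z.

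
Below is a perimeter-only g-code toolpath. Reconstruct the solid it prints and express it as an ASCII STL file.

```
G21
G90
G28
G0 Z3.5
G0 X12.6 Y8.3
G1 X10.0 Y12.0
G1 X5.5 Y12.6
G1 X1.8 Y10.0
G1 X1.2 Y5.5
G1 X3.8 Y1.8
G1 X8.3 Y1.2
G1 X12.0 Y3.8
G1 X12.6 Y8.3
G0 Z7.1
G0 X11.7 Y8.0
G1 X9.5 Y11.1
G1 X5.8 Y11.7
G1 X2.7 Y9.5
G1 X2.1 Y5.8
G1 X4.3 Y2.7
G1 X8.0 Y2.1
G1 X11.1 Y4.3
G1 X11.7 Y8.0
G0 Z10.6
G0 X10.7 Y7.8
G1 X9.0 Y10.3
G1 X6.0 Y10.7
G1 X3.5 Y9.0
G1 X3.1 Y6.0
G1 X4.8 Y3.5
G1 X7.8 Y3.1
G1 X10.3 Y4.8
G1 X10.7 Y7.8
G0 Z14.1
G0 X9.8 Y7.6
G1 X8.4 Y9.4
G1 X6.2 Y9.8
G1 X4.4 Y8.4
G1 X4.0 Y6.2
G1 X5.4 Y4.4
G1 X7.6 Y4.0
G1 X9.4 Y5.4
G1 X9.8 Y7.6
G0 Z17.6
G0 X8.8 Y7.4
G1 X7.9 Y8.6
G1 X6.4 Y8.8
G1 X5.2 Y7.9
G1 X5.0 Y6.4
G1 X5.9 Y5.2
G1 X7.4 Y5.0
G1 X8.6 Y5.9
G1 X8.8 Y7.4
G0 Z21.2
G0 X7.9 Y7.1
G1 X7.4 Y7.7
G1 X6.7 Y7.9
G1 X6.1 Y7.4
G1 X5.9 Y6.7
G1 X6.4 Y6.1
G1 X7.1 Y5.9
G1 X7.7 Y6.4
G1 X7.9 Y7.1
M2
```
solid part
  facet normal 0.0000 0.0000 -1.0000
    outer loop
      vertex 5.3 13.6 0.0
      vertex 10.5 12.8 0.0
      vertex 13.6 8.5 0.0
    endloop
  endfacet
  facet normal 0.0000 0.0000 -1.0000
    outer loop
      vertex 1.0 10.5 0.0
      vertex 5.3 13.6 0.0
      vertex 13.6 8.5 0.0
    endloop
  endfacet
  facet normal 0.0000 0.0000 -1.0000
    outer loop
      vertex 0.2 5.3 0.0
      vertex 1.0 10.5 0.0
      vertex 13.6 8.5 0.0
    endloop
  endfacet
  facet normal 0.0000 0.0000 -1.0000
    outer loop
      vertex 3.3 1.0 0.0
      vertex 0.2 5.3 0.0
      vertex 13.6 8.5 0.0
    endloop
  endfacet
  facet normal 0.0000 0.0000 -1.0000
    outer loop
      vertex 8.5 0.2 0.0
      vertex 3.3 1.0 0.0
      vertex 13.6 8.5 0.0
    endloop
  endfacet
  facet normal 0.0000 0.0000 -1.0000
    outer loop
      vertex 12.8 3.3 0.0
      vertex 8.5 0.2 0.0
      vertex 13.6 8.5 0.0
    endloop
  endfacet
  facet normal 0.7855 0.5663 0.2497
    outer loop
      vertex 13.6 8.5 0.0
      vertex 10.5 12.8 0.0
      vertex 6.9 6.9 24.7
    endloop
  endfacet
  facet normal 0.1472 0.9570 0.2500
    outer loop
      vertex 10.5 12.8 0.0
      vertex 5.3 13.6 0.0
      vertex 6.9 6.9 24.7
    endloop
  endfacet
  facet normal -0.5663 0.7855 0.2497
    outer loop
      vertex 5.3 13.6 0.0
      vertex 1.0 10.5 0.0
      vertex 6.9 6.9 24.7
    endloop
  endfacet
  facet normal -0.9570 0.1472 0.2500
    outer loop
      vertex 1.0 10.5 0.0
      vertex 0.2 5.3 0.0
      vertex 6.9 6.9 24.7
    endloop
  endfacet
  facet normal -0.7855 -0.5663 0.2497
    outer loop
      vertex 0.2 5.3 0.0
      vertex 3.3 1.0 0.0
      vertex 6.9 6.9 24.7
    endloop
  endfacet
  facet normal -0.1472 -0.9570 0.2500
    outer loop
      vertex 3.3 1.0 0.0
      vertex 8.5 0.2 0.0
      vertex 6.9 6.9 24.7
    endloop
  endfacet
  facet normal 0.5663 -0.7855 0.2497
    outer loop
      vertex 8.5 0.2 0.0
      vertex 12.8 3.3 0.0
      vertex 6.9 6.9 24.7
    endloop
  endfacet
  facet normal 0.9570 -0.1472 0.2500
    outer loop
      vertex 12.8 3.3 0.0
      vertex 13.6 8.5 0.0
      vertex 6.9 6.9 24.7
    endloop
  endfacet
endsolid part

The G0 Z moves step by Δz≈3.5 mm. The G1 loops shrink linearly with z, so the solid tapers from its base footprint up to z≈24.7. Closing with a flat bottom cap and the tapered top and triangulating gives 14 facets — a regular 8-sided pyramid, base circumscribed radius ≈ 6.9 mm, apex at z ≈ 24.7 mm.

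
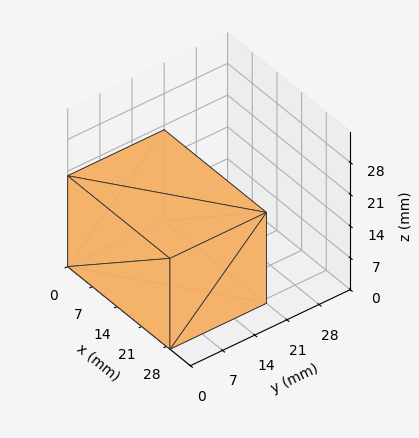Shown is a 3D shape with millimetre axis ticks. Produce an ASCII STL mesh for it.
Reading the render: the shape is a rectangular box, roughly 29 × 21 mm footprint and 20 mm tall (dimensions read to the nearest mm from the axis ticks). For the STL, each face is triangulated and given an outward normal.

solid part
  facet normal 0.0000 0.0000 -1.0000
    outer loop
      vertex 29.00 21.00 0.00
      vertex 29.00 0.00 0.00
      vertex 0.00 0.00 0.00
    endloop
  endfacet
  facet normal 0.0000 0.0000 -1.0000
    outer loop
      vertex 0.00 21.00 0.00
      vertex 29.00 21.00 0.00
      vertex 0.00 0.00 0.00
    endloop
  endfacet
  facet normal 0.0000 0.0000 1.0000
    outer loop
      vertex 0.00 0.00 20.00
      vertex 29.00 0.00 20.00
      vertex 29.00 21.00 20.00
    endloop
  endfacet
  facet normal 0.0000 0.0000 1.0000
    outer loop
      vertex 0.00 0.00 20.00
      vertex 29.00 21.00 20.00
      vertex 0.00 21.00 20.00
    endloop
  endfacet
  facet normal 0.0000 -1.0000 0.0000
    outer loop
      vertex 0.00 0.00 0.00
      vertex 29.00 0.00 0.00
      vertex 29.00 0.00 20.00
    endloop
  endfacet
  facet normal 0.0000 -1.0000 0.0000
    outer loop
      vertex 0.00 0.00 0.00
      vertex 29.00 0.00 20.00
      vertex 0.00 0.00 20.00
    endloop
  endfacet
  facet normal 0.0000 1.0000 0.0000
    outer loop
      vertex 29.00 21.00 20.00
      vertex 29.00 21.00 0.00
      vertex 0.00 21.00 0.00
    endloop
  endfacet
  facet normal 0.0000 1.0000 0.0000
    outer loop
      vertex 0.00 21.00 20.00
      vertex 29.00 21.00 20.00
      vertex 0.00 21.00 0.00
    endloop
  endfacet
  facet normal -1.0000 0.0000 0.0000
    outer loop
      vertex 0.00 21.00 20.00
      vertex 0.00 21.00 0.00
      vertex 0.00 0.00 0.00
    endloop
  endfacet
  facet normal -1.0000 0.0000 0.0000
    outer loop
      vertex 0.00 0.00 20.00
      vertex 0.00 21.00 20.00
      vertex 0.00 0.00 0.00
    endloop
  endfacet
  facet normal 1.0000 0.0000 0.0000
    outer loop
      vertex 29.00 0.00 0.00
      vertex 29.00 21.00 0.00
      vertex 29.00 21.00 20.00
    endloop
  endfacet
  facet normal 1.0000 0.0000 0.0000
    outer loop
      vertex 29.00 0.00 0.00
      vertex 29.00 21.00 20.00
      vertex 29.00 0.00 20.00
    endloop
  endfacet
endsolid part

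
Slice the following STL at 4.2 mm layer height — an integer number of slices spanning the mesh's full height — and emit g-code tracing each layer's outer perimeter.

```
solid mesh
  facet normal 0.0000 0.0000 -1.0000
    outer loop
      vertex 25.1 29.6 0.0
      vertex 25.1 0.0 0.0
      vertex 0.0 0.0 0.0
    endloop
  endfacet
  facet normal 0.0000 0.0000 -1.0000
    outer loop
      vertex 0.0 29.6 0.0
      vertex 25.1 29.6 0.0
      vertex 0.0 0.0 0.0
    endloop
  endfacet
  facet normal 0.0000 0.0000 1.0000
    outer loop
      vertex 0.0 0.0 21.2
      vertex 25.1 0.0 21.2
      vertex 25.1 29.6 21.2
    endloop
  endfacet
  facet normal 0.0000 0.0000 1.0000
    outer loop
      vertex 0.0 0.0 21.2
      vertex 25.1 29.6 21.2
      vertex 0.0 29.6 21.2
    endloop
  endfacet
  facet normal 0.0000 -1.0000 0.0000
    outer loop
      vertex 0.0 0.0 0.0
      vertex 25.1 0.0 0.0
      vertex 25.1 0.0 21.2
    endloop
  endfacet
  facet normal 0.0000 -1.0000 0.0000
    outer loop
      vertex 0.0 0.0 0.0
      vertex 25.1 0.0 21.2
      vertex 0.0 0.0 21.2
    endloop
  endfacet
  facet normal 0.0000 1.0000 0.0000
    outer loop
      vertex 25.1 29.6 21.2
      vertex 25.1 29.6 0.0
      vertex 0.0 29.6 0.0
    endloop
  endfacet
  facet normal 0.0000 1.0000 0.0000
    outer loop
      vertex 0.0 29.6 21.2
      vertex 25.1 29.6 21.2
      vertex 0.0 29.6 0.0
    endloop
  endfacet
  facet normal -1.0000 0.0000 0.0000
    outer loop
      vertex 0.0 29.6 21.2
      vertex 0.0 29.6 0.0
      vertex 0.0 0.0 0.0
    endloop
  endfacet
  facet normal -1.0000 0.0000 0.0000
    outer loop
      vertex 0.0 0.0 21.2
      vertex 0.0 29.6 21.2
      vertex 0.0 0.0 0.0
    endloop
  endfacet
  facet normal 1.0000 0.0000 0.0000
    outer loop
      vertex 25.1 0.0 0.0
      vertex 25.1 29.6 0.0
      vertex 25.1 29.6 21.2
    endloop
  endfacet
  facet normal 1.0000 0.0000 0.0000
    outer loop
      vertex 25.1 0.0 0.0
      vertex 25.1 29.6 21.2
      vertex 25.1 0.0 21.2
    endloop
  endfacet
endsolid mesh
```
; perimeter-only toolpath
G21 ; units = mm
G90 ; absolute positioning
G28 ; home
; layer 1
G0 Z4.2
G0 X0.0 Y0.0
G1 X25.1 Y0.0
G1 X25.1 Y29.6
G1 X0.0 Y29.6
G1 X0.0 Y0.0
; layer 2
G0 Z8.5
G0 X0.0 Y0.0
G1 X25.1 Y0.0
G1 X25.1 Y29.6
G1 X0.0 Y29.6
G1 X0.0 Y0.0
; layer 3
G0 Z12.7
G0 X0.0 Y0.0
G1 X25.1 Y0.0
G1 X25.1 Y29.6
G1 X0.0 Y29.6
G1 X0.0 Y0.0
; layer 4
G0 Z17.0
G0 X0.0 Y0.0
G1 X25.1 Y0.0
G1 X25.1 Y29.6
G1 X0.0 Y29.6
G1 X0.0 Y0.0
; layer 5
G0 Z21.2
G0 X0.0 Y0.0
G1 X25.1 Y0.0
G1 X25.1 Y29.6
G1 X0.0 Y29.6
G1 X0.0 Y0.0
M2 ; end

The solid is a rectangular box, roughly 25.1 × 29.6 mm footprint and 21.2 mm tall. Slicing at Δz = 4.2 mm — 5 equal slices spanning the solid's height, so layer i sits at z = i·h/5 — gives 5 non-empty perimeters. Each is a 4-segment closed polygon; G0 lifts to the layer z and rapids to the start vertex, then G1 traces the edges.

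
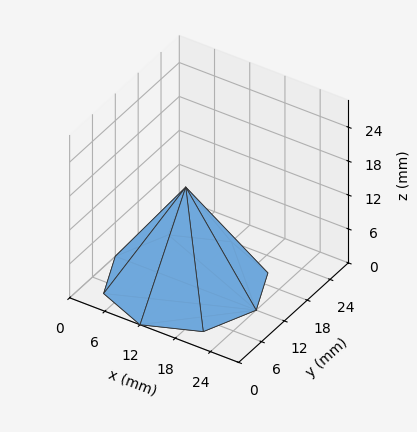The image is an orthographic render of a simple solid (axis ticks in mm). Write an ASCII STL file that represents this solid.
Reading the render: the shape is a regular 8-sided pyramid, base circumscribed radius ≈ 12 mm, apex at z ≈ 17 mm (dimensions read to the nearest mm from the axis ticks). For the STL, each face is triangulated and given an outward normal.

solid part
  facet normal 0.0000 0.0000 -1.0000
    outer loop
      vertex 12.000 24.000 0.000
      vertex 20.485 20.485 0.000
      vertex 24.000 12.000 0.000
    endloop
  endfacet
  facet normal 0.0000 0.0000 -1.0000
    outer loop
      vertex 3.515 20.485 0.000
      vertex 12.000 24.000 0.000
      vertex 24.000 12.000 0.000
    endloop
  endfacet
  facet normal 0.0000 0.0000 -1.0000
    outer loop
      vertex 0.000 12.000 0.000
      vertex 3.515 20.485 0.000
      vertex 24.000 12.000 0.000
    endloop
  endfacet
  facet normal 0.0000 0.0000 -1.0000
    outer loop
      vertex 3.515 3.515 0.000
      vertex 0.000 12.000 0.000
      vertex 24.000 12.000 0.000
    endloop
  endfacet
  facet normal 0.0000 0.0000 -1.0000
    outer loop
      vertex 12.000 0.000 0.000
      vertex 3.515 3.515 0.000
      vertex 24.000 12.000 0.000
    endloop
  endfacet
  facet normal 0.0000 0.0000 -1.0000
    outer loop
      vertex 20.485 3.515 0.000
      vertex 12.000 0.000 0.000
      vertex 24.000 12.000 0.000
    endloop
  endfacet
  facet normal 0.7739 0.3206 0.5462
    outer loop
      vertex 24.000 12.000 0.000
      vertex 20.485 20.485 0.000
      vertex 12.000 12.000 17.000
    endloop
  endfacet
  facet normal 0.3206 0.7739 0.5462
    outer loop
      vertex 20.485 20.485 0.000
      vertex 12.000 24.000 0.000
      vertex 12.000 12.000 17.000
    endloop
  endfacet
  facet normal -0.3206 0.7739 0.5462
    outer loop
      vertex 12.000 24.000 0.000
      vertex 3.515 20.485 0.000
      vertex 12.000 12.000 17.000
    endloop
  endfacet
  facet normal -0.7739 0.3206 0.5462
    outer loop
      vertex 3.515 20.485 0.000
      vertex 0.000 12.000 0.000
      vertex 12.000 12.000 17.000
    endloop
  endfacet
  facet normal -0.7739 -0.3206 0.5462
    outer loop
      vertex 0.000 12.000 0.000
      vertex 3.515 3.515 0.000
      vertex 12.000 12.000 17.000
    endloop
  endfacet
  facet normal -0.3206 -0.7739 0.5462
    outer loop
      vertex 3.515 3.515 0.000
      vertex 12.000 0.000 0.000
      vertex 12.000 12.000 17.000
    endloop
  endfacet
  facet normal 0.3206 -0.7739 0.5462
    outer loop
      vertex 12.000 0.000 0.000
      vertex 20.485 3.515 0.000
      vertex 12.000 12.000 17.000
    endloop
  endfacet
  facet normal 0.7739 -0.3206 0.5462
    outer loop
      vertex 20.485 3.515 0.000
      vertex 24.000 12.000 0.000
      vertex 12.000 12.000 17.000
    endloop
  endfacet
endsolid part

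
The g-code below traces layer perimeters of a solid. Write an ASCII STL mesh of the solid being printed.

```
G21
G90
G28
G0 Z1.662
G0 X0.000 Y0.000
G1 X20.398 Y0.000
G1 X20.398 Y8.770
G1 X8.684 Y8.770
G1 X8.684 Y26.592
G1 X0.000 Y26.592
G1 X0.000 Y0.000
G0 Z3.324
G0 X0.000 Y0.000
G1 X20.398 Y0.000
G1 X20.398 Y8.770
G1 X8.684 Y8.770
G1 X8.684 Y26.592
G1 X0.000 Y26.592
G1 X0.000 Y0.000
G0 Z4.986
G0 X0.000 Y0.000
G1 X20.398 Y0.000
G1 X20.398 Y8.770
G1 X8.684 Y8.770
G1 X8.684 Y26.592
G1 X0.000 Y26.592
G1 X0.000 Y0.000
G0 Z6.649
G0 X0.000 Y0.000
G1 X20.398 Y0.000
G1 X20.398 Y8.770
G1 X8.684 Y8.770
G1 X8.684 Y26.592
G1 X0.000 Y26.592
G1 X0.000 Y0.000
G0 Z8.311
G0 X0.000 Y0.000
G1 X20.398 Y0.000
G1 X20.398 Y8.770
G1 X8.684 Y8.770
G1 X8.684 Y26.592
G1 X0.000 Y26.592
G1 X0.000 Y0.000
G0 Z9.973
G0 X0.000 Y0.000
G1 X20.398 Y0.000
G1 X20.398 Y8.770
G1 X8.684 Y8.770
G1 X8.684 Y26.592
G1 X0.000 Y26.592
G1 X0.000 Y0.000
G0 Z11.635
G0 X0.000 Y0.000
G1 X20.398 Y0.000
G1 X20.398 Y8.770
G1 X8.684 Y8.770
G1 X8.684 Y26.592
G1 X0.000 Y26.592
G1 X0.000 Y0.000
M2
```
solid part
  facet normal 0.0000 0.0000 -1.0000
    outer loop
      vertex 20.398 8.770 0.000
      vertex 20.398 0.000 0.000
      vertex 0.000 0.000 0.000
    endloop
  endfacet
  facet normal 0.0000 0.0000 -1.0000
    outer loop
      vertex 8.684 8.770 0.000
      vertex 20.398 8.770 0.000
      vertex 0.000 0.000 0.000
    endloop
  endfacet
  facet normal 0.0000 0.0000 -1.0000
    outer loop
      vertex 8.684 26.592 0.000
      vertex 8.684 8.770 0.000
      vertex 0.000 0.000 0.000
    endloop
  endfacet
  facet normal 0.0000 0.0000 -1.0000
    outer loop
      vertex 0.000 26.592 0.000
      vertex 8.684 26.592 0.000
      vertex 0.000 0.000 0.000
    endloop
  endfacet
  facet normal 0.0000 0.0000 1.0000
    outer loop
      vertex 0.000 0.000 11.635
      vertex 20.398 0.000 11.635
      vertex 20.398 8.770 11.635
    endloop
  endfacet
  facet normal 0.0000 0.0000 1.0000
    outer loop
      vertex 0.000 0.000 11.635
      vertex 20.398 8.770 11.635
      vertex 8.684 8.770 11.635
    endloop
  endfacet
  facet normal 0.0000 0.0000 1.0000
    outer loop
      vertex 0.000 0.000 11.635
      vertex 8.684 8.770 11.635
      vertex 8.684 26.592 11.635
    endloop
  endfacet
  facet normal 0.0000 0.0000 1.0000
    outer loop
      vertex 0.000 0.000 11.635
      vertex 8.684 26.592 11.635
      vertex 0.000 26.592 11.635
    endloop
  endfacet
  facet normal 0.0000 -1.0000 0.0000
    outer loop
      vertex 0.000 0.000 0.000
      vertex 20.398 0.000 0.000
      vertex 20.398 0.000 11.635
    endloop
  endfacet
  facet normal 0.0000 -1.0000 0.0000
    outer loop
      vertex 0.000 0.000 0.000
      vertex 20.398 0.000 11.635
      vertex 0.000 0.000 11.635
    endloop
  endfacet
  facet normal 1.0000 0.0000 0.0000
    outer loop
      vertex 20.398 0.000 0.000
      vertex 20.398 8.770 0.000
      vertex 20.398 8.770 11.635
    endloop
  endfacet
  facet normal 1.0000 0.0000 0.0000
    outer loop
      vertex 20.398 0.000 0.000
      vertex 20.398 8.770 11.635
      vertex 20.398 0.000 11.635
    endloop
  endfacet
  facet normal 0.0000 1.0000 0.0000
    outer loop
      vertex 20.398 8.770 0.000
      vertex 8.684 8.770 0.000
      vertex 8.684 8.770 11.635
    endloop
  endfacet
  facet normal 0.0000 1.0000 0.0000
    outer loop
      vertex 20.398 8.770 0.000
      vertex 8.684 8.770 11.635
      vertex 20.398 8.770 11.635
    endloop
  endfacet
  facet normal 1.0000 0.0000 0.0000
    outer loop
      vertex 8.684 8.770 0.000
      vertex 8.684 26.592 0.000
      vertex 8.684 26.592 11.635
    endloop
  endfacet
  facet normal 1.0000 0.0000 0.0000
    outer loop
      vertex 8.684 8.770 0.000
      vertex 8.684 26.592 11.635
      vertex 8.684 8.770 11.635
    endloop
  endfacet
  facet normal 0.0000 1.0000 0.0000
    outer loop
      vertex 8.684 26.592 0.000
      vertex 0.000 26.592 0.000
      vertex 0.000 26.592 11.635
    endloop
  endfacet
  facet normal 0.0000 1.0000 0.0000
    outer loop
      vertex 8.684 26.592 0.000
      vertex 0.000 26.592 11.635
      vertex 8.684 26.592 11.635
    endloop
  endfacet
  facet normal -1.0000 0.0000 0.0000
    outer loop
      vertex 0.000 26.592 0.000
      vertex 0.000 0.000 0.000
      vertex 0.000 0.000 11.635
    endloop
  endfacet
  facet normal -1.0000 0.0000 0.0000
    outer loop
      vertex 0.000 26.592 0.000
      vertex 0.000 0.000 11.635
      vertex 0.000 26.592 11.635
    endloop
  endfacet
endsolid part

The G0 Z moves step by Δz≈1.662 mm. Every layer's G1 loop is the same polygon, so the solid is a straight extrusion of it from z=0 to z≈11.6. Closing with flat bottom and top caps and triangulating gives 20 facets — an L-shaped prism: outer 20.4 × 26.6 mm, arm thicknesses ≈ 8.77 mm (horizontal) and 8.68 mm (vertical), extruded 11.6 mm in z.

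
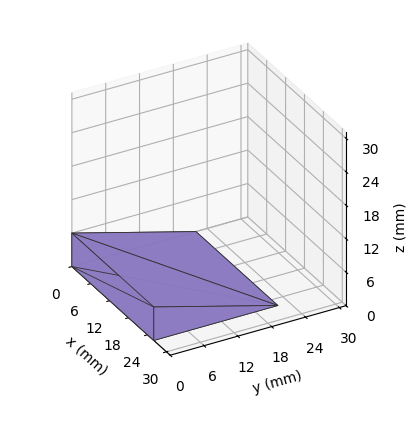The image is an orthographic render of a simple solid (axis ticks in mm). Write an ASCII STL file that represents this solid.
Reading the render: the shape is a wedge (ramp): 26 × 22 mm base, rising to 6 mm along the y=0 edge and sloping linearly to z=0 at y=22 (dimensions read to the nearest mm from the axis ticks). For the STL, each face is triangulated and given an outward normal.

solid part
  facet normal 0.0000 0.0000 -1.0000
    outer loop
      vertex 26.0 22.0 0.0
      vertex 26.0 0.0 0.0
      vertex 0.0 0.0 0.0
    endloop
  endfacet
  facet normal 0.0000 0.0000 -1.0000
    outer loop
      vertex 0.0 22.0 0.0
      vertex 26.0 22.0 0.0
      vertex 0.0 0.0 0.0
    endloop
  endfacet
  facet normal 0.0000 -1.0000 0.0000
    outer loop
      vertex 0.0 0.0 0.0
      vertex 26.0 0.0 0.0
      vertex 26.0 0.0 6.0
    endloop
  endfacet
  facet normal 0.0000 -1.0000 0.0000
    outer loop
      vertex 0.0 0.0 0.0
      vertex 26.0 0.0 6.0
      vertex 0.0 0.0 6.0
    endloop
  endfacet
  facet normal 0.0000 0.2631 0.9648
    outer loop
      vertex 0.0 0.0 6.0
      vertex 26.0 0.0 6.0
      vertex 26.0 22.0 0.0
    endloop
  endfacet
  facet normal 0.0000 0.2631 0.9648
    outer loop
      vertex 0.0 0.0 6.0
      vertex 26.0 22.0 0.0
      vertex 0.0 22.0 0.0
    endloop
  endfacet
  facet normal -1.0000 0.0000 0.0000
    outer loop
      vertex 0.0 0.0 6.0
      vertex 0.0 22.0 0.0
      vertex 0.0 0.0 0.0
    endloop
  endfacet
  facet normal 1.0000 0.0000 0.0000
    outer loop
      vertex 26.0 0.0 0.0
      vertex 26.0 22.0 0.0
      vertex 26.0 0.0 6.0
    endloop
  endfacet
endsolid part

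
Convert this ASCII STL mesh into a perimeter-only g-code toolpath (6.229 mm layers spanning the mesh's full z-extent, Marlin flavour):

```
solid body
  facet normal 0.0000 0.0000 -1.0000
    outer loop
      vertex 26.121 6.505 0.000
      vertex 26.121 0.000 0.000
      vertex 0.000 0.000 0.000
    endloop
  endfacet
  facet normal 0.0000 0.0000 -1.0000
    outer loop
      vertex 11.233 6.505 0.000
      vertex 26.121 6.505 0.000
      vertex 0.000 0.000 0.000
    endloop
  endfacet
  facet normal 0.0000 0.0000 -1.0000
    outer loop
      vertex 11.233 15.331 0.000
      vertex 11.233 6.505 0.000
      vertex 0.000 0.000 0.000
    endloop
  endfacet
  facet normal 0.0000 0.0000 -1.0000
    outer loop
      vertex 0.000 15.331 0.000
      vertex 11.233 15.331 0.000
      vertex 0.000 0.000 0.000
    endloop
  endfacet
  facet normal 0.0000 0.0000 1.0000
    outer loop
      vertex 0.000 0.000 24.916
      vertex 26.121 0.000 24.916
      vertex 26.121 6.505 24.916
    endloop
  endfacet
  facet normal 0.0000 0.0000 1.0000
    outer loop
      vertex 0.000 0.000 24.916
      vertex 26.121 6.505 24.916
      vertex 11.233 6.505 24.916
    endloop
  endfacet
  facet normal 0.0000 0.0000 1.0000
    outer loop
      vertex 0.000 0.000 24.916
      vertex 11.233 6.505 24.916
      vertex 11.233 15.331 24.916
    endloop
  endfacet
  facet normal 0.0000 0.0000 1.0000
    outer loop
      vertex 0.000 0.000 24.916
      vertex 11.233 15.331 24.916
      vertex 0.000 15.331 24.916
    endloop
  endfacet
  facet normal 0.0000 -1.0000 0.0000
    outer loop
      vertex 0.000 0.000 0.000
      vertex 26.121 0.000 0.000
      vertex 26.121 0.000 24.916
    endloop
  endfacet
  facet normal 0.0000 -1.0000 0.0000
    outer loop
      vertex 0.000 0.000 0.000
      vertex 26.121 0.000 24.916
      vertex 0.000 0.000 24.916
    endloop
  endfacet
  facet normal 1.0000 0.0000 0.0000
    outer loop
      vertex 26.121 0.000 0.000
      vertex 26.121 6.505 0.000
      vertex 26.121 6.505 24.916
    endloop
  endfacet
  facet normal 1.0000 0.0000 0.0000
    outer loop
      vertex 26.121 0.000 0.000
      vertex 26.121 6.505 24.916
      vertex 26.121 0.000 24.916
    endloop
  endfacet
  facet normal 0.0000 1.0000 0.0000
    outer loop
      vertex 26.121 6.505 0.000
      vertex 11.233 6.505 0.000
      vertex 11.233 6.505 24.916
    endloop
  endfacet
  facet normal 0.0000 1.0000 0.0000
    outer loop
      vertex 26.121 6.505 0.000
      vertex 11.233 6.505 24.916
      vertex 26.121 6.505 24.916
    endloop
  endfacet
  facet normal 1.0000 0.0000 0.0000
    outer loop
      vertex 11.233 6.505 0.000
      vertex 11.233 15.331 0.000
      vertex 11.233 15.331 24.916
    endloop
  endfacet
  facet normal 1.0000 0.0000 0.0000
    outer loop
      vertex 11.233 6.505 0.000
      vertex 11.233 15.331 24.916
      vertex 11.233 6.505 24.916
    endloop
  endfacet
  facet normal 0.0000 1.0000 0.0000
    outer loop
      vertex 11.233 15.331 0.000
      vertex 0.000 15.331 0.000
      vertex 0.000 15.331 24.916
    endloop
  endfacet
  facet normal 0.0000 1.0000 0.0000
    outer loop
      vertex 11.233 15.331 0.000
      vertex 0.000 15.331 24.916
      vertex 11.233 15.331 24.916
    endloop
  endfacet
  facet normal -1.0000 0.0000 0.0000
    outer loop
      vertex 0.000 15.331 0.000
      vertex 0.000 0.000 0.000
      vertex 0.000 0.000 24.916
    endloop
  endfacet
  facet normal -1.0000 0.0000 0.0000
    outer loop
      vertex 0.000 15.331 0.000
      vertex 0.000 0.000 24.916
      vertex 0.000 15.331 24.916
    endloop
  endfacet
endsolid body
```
; perimeter-only toolpath
G21 ; units = mm
G90 ; absolute positioning
G28 ; home
; layer 1
G0 Z6.229
G0 X0.000 Y0.000
G1 X26.121 Y0.000
G1 X26.121 Y6.505
G1 X11.233 Y6.505
G1 X11.233 Y15.331
G1 X0.000 Y15.331
G1 X0.000 Y0.000
; layer 2
G0 Z12.458
G0 X0.000 Y0.000
G1 X26.121 Y0.000
G1 X26.121 Y6.505
G1 X11.233 Y6.505
G1 X11.233 Y15.331
G1 X0.000 Y15.331
G1 X0.000 Y0.000
; layer 3
G0 Z18.687
G0 X0.000 Y0.000
G1 X26.121 Y0.000
G1 X26.121 Y6.505
G1 X11.233 Y6.505
G1 X11.233 Y15.331
G1 X0.000 Y15.331
G1 X0.000 Y0.000
; layer 4
G0 Z24.916
G0 X0.000 Y0.000
G1 X26.121 Y0.000
G1 X26.121 Y6.505
G1 X11.233 Y6.505
G1 X11.233 Y15.331
G1 X0.000 Y15.331
G1 X0.000 Y0.000
M2 ; end

The solid is an L-shaped prism: outer 26.1 × 15.3 mm, arm thicknesses ≈ 6.5 mm (horizontal) and 11.2 mm (vertical), extruded 24.9 mm in z. Slicing at Δz = 6.229 mm — 4 equal slices spanning the solid's height, so layer i sits at z = i·h/4 — gives 4 non-empty perimeters. Each is a 6-segment closed polygon; G0 lifts to the layer z and rapids to the start vertex, then G1 traces the edges.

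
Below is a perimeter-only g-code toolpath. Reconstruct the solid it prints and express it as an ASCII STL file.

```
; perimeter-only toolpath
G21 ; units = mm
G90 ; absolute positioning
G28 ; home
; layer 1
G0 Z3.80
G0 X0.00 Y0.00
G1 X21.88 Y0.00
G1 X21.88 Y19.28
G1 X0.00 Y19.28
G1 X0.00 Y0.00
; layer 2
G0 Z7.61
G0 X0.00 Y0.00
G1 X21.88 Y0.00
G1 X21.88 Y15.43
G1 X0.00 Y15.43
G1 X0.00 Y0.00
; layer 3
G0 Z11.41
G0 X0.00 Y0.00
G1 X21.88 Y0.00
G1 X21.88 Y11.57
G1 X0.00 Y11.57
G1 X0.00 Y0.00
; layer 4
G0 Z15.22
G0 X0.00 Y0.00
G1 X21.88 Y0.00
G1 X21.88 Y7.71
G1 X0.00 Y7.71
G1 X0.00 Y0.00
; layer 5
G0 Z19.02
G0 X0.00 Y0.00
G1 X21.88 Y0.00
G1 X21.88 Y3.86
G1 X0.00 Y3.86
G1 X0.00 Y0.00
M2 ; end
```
solid part
  facet normal 0.0000 0.0000 -1.0000
    outer loop
      vertex 21.88 23.14 0.00
      vertex 21.88 0.00 0.00
      vertex 0.00 0.00 0.00
    endloop
  endfacet
  facet normal 0.0000 0.0000 -1.0000
    outer loop
      vertex 0.00 23.14 0.00
      vertex 21.88 23.14 0.00
      vertex 0.00 0.00 0.00
    endloop
  endfacet
  facet normal 0.0000 -1.0000 0.0000
    outer loop
      vertex 0.00 0.00 0.00
      vertex 21.88 0.00 0.00
      vertex 21.88 0.00 22.83
    endloop
  endfacet
  facet normal 0.0000 -1.0000 0.0000
    outer loop
      vertex 0.00 0.00 0.00
      vertex 21.88 0.00 22.83
      vertex 0.00 0.00 22.83
    endloop
  endfacet
  facet normal 0.0000 0.7023 0.7119
    outer loop
      vertex 0.00 0.00 22.83
      vertex 21.88 0.00 22.83
      vertex 21.88 23.14 0.00
    endloop
  endfacet
  facet normal 0.0000 0.7023 0.7119
    outer loop
      vertex 0.00 0.00 22.83
      vertex 21.88 23.14 0.00
      vertex 0.00 23.14 0.00
    endloop
  endfacet
  facet normal -1.0000 0.0000 0.0000
    outer loop
      vertex 0.00 0.00 22.83
      vertex 0.00 23.14 0.00
      vertex 0.00 0.00 0.00
    endloop
  endfacet
  facet normal 1.0000 0.0000 0.0000
    outer loop
      vertex 21.88 0.00 0.00
      vertex 21.88 23.14 0.00
      vertex 21.88 0.00 22.83
    endloop
  endfacet
endsolid part

The G0 Z moves step by Δz≈3.80 mm. The G1 loops shrink linearly with z, so the solid tapers from its base footprint up to z≈22.8. Closing with a flat bottom cap and the tapered top and triangulating gives 8 facets — a wedge (ramp): 21.9 × 23.1 mm base, rising to 22.8 mm along the y=0 edge and sloping linearly to z=0 at y=23.1.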